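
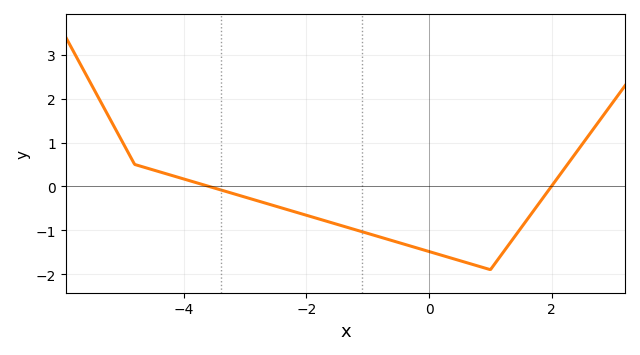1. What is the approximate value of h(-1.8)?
-0.741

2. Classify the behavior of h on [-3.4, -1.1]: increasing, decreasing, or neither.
decreasing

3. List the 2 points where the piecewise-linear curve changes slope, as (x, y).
(-4.8, 0.5); (1, -1.9)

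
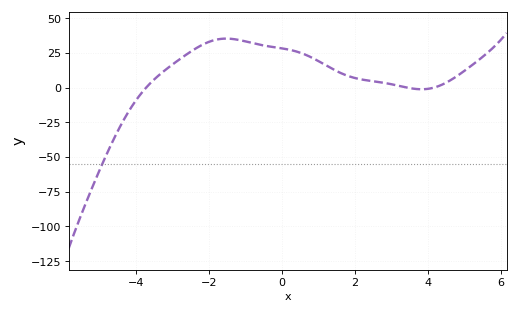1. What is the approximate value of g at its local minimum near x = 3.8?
-2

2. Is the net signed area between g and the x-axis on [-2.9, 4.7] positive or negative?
positive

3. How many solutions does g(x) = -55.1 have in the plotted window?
1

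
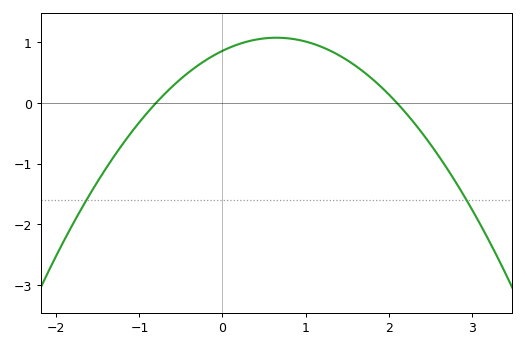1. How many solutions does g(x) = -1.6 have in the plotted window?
2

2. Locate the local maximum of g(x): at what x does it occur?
0.65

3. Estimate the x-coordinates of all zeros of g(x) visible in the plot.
-0.8, 2.1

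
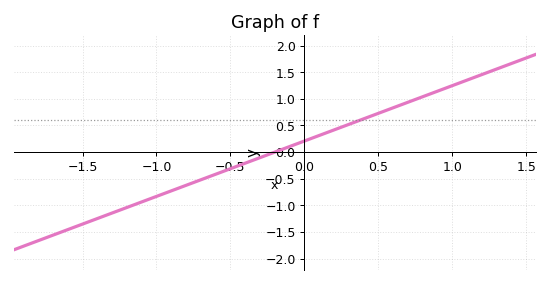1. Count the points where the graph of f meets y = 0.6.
1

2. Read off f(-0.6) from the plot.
-0.4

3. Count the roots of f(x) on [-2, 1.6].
1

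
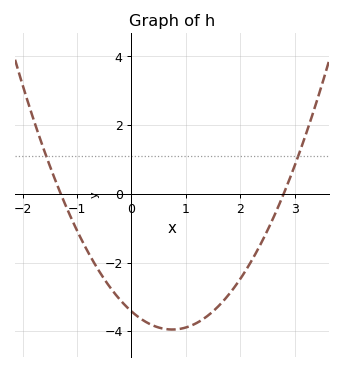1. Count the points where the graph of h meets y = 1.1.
2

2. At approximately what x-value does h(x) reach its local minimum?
0.75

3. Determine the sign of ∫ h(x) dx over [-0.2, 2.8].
negative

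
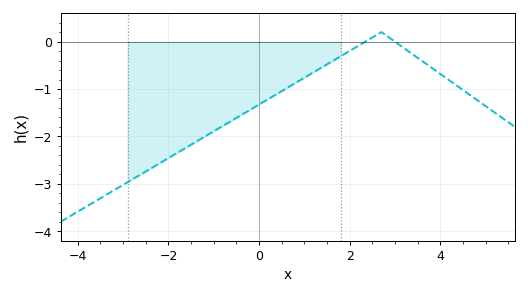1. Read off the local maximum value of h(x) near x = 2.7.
0.2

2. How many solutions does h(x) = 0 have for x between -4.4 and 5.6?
2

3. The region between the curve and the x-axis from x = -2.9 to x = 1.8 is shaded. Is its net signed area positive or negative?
negative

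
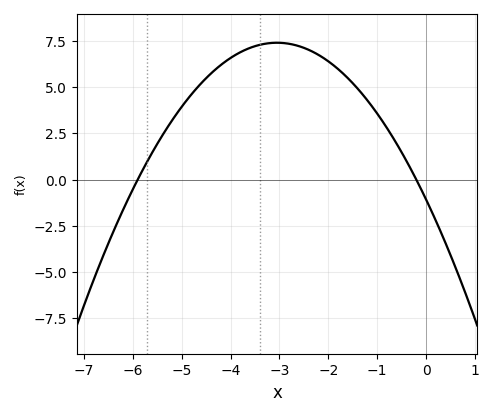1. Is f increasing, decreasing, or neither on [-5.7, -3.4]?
increasing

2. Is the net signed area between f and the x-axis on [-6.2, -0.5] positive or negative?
positive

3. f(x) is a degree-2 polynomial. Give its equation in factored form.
y = -0.91(x + 5.9)(x + 0.2)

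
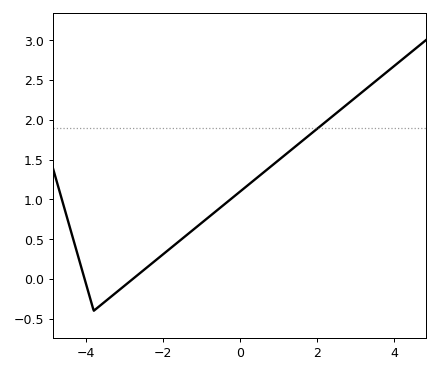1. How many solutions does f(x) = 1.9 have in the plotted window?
1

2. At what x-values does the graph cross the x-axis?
-4, -2.8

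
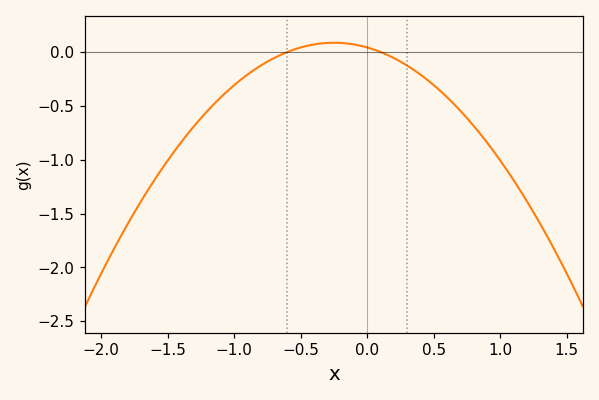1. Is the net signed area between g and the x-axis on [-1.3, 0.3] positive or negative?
negative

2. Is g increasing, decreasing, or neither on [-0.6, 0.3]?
neither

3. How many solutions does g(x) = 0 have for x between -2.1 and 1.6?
2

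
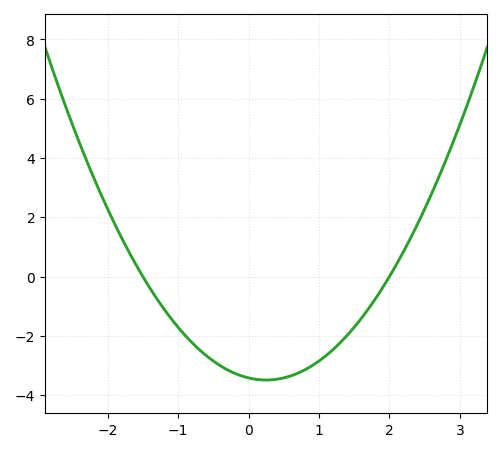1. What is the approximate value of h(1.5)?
-1.8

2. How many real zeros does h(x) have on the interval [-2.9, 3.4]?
2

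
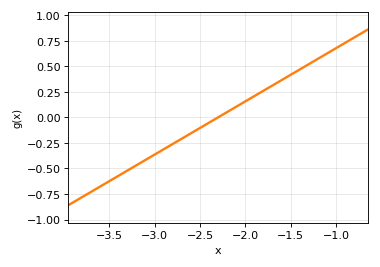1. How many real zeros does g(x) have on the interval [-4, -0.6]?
1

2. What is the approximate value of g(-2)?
0.156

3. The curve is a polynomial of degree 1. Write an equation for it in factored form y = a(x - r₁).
y = 0.52(x + 2.3)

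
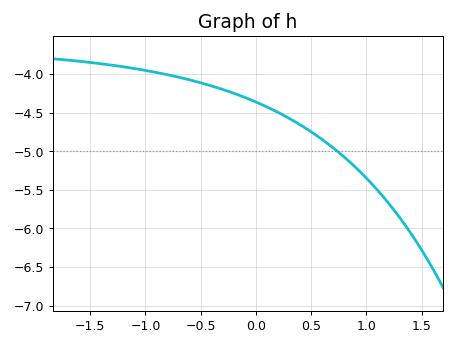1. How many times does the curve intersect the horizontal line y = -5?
1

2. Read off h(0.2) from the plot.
-4.5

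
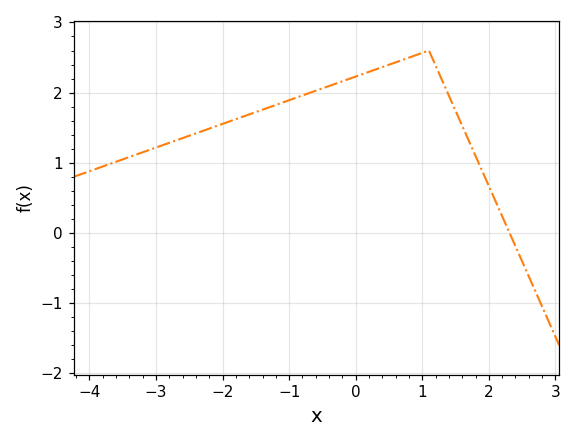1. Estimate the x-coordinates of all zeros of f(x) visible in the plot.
2.31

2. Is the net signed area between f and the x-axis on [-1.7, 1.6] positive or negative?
positive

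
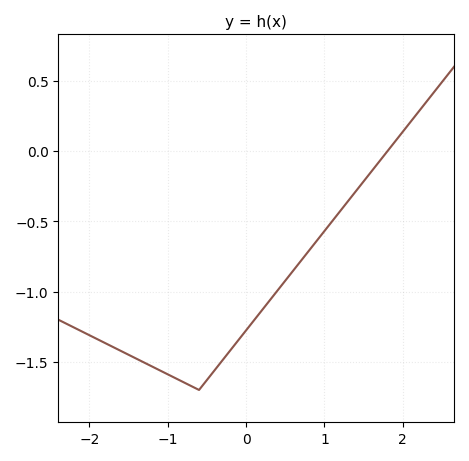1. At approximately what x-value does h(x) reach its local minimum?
-0.6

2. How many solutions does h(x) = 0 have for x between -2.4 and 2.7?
1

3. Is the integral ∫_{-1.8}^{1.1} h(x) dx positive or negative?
negative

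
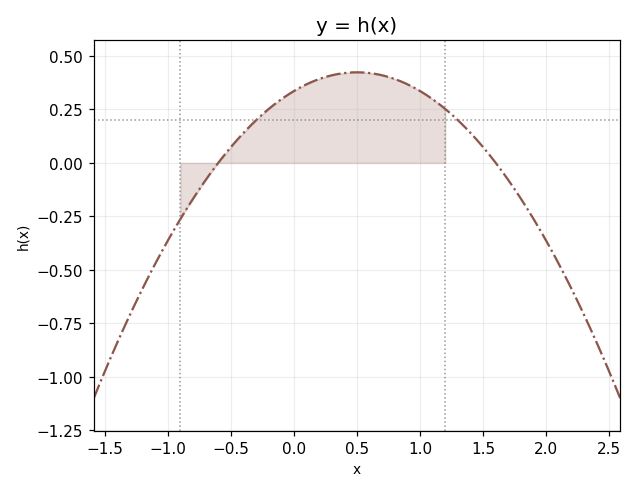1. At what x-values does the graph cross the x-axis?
-0.6, 1.6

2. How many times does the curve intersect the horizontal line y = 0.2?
2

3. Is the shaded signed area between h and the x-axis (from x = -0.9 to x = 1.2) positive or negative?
positive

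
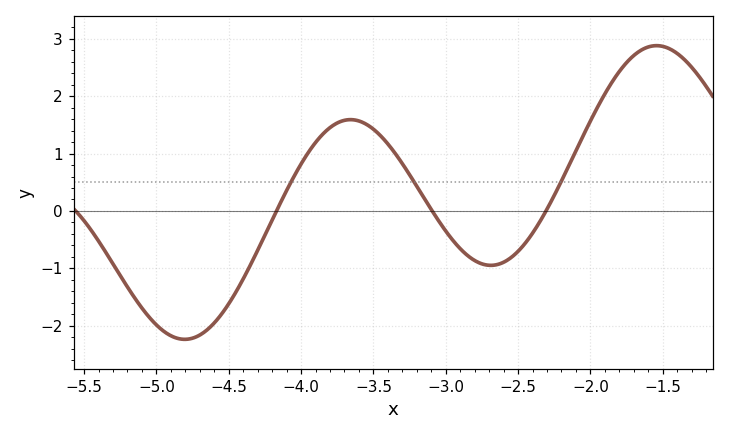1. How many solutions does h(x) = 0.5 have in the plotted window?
3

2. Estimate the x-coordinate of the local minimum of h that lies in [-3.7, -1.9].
-2.7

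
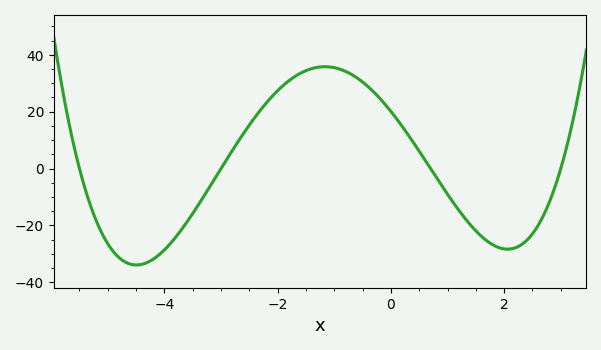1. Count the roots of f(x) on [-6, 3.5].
4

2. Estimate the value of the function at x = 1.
-9.05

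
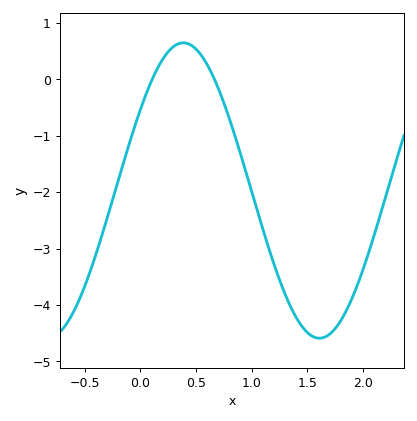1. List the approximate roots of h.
0.1, 0.65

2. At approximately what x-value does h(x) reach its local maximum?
0.4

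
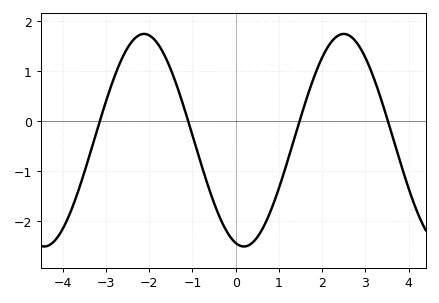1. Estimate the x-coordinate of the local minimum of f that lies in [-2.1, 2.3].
0.192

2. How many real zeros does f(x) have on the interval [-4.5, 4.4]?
4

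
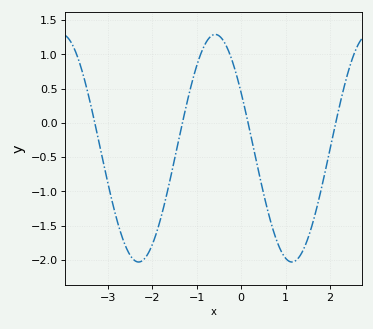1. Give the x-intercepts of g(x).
-3.3, -1.3, 0.2, 2.1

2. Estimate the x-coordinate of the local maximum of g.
-0.6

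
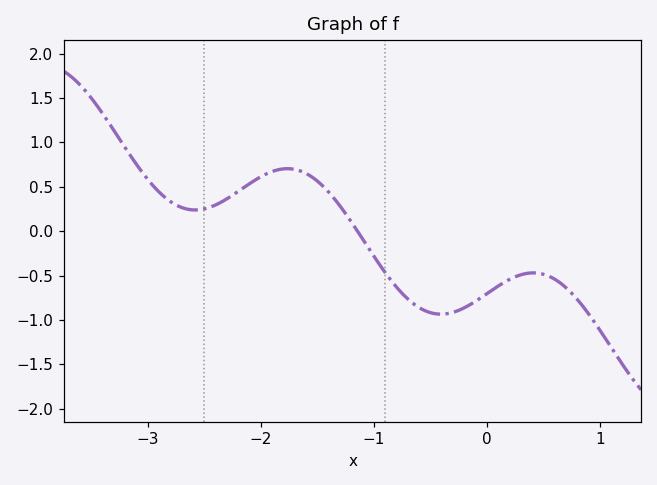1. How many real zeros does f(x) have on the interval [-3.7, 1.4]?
1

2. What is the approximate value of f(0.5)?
-0.486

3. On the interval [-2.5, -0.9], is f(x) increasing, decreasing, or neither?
neither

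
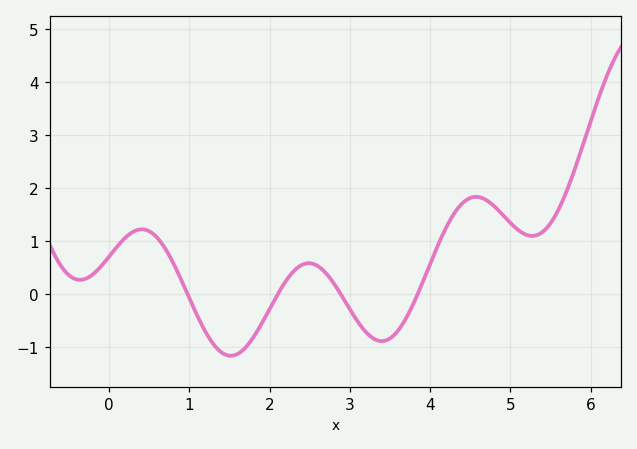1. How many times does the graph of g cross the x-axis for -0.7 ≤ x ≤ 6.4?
4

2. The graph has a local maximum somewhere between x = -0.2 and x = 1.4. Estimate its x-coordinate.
0.407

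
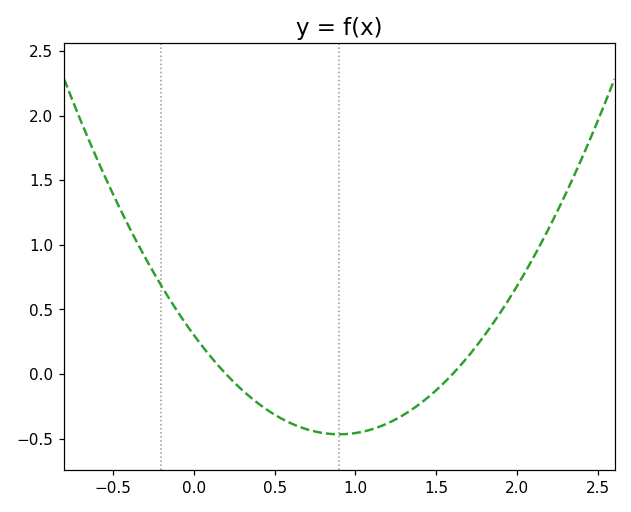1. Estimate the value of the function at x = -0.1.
0.485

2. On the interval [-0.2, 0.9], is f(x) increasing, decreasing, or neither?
decreasing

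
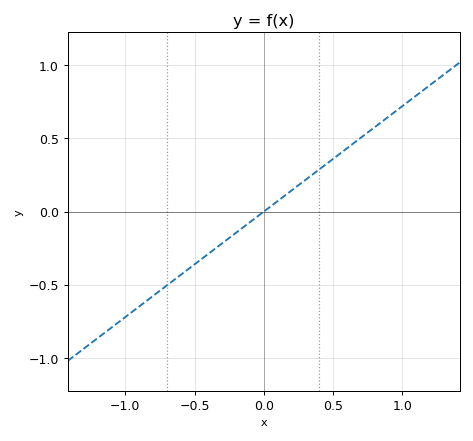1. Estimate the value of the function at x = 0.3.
0.2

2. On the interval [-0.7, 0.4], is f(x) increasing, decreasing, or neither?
increasing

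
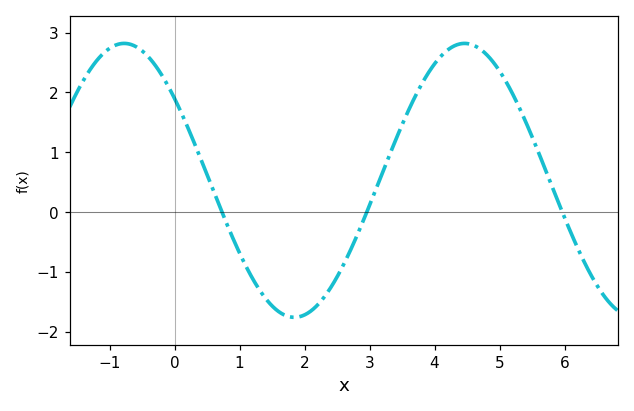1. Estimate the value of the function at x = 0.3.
1.17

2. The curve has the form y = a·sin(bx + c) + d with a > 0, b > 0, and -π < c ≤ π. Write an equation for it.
y = 2.29sin(1.2x + 2.5) + 0.53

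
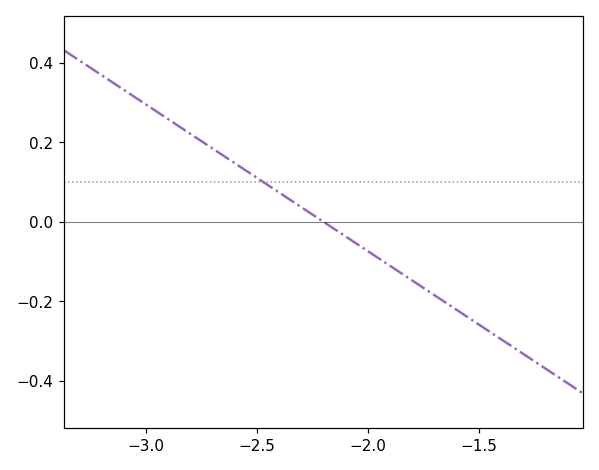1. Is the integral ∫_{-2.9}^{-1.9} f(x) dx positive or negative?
positive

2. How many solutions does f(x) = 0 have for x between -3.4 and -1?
1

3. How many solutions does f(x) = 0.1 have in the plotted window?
1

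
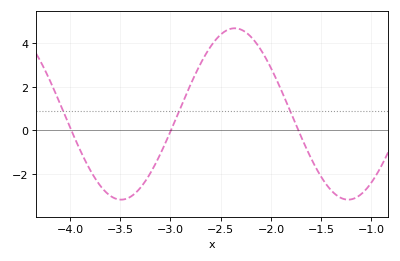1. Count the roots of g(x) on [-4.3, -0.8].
3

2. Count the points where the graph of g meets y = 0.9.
3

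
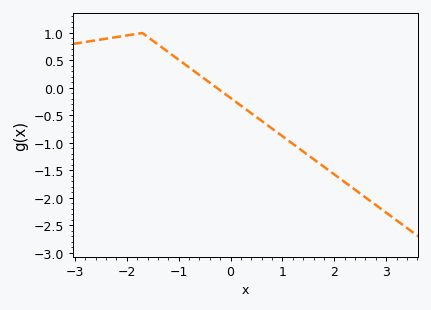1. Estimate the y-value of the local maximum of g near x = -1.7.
1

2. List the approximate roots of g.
-0.262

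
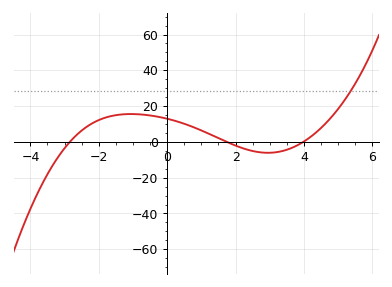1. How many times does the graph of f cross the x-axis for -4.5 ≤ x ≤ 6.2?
3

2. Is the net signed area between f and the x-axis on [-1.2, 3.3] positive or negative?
positive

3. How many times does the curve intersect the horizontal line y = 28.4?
1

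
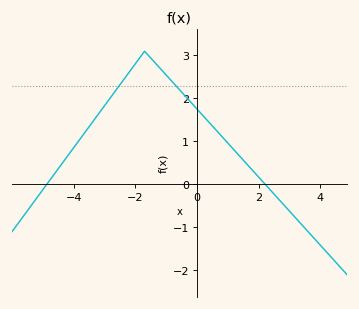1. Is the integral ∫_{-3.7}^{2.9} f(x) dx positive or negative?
positive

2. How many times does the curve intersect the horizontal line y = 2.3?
2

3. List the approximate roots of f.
-4.87, 2.21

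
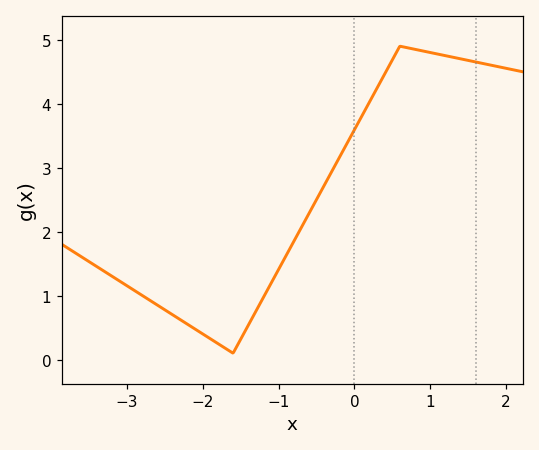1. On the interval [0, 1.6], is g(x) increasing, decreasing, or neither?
neither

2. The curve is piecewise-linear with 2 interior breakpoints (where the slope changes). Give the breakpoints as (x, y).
(-1.6, 0.1); (0.6, 4.9)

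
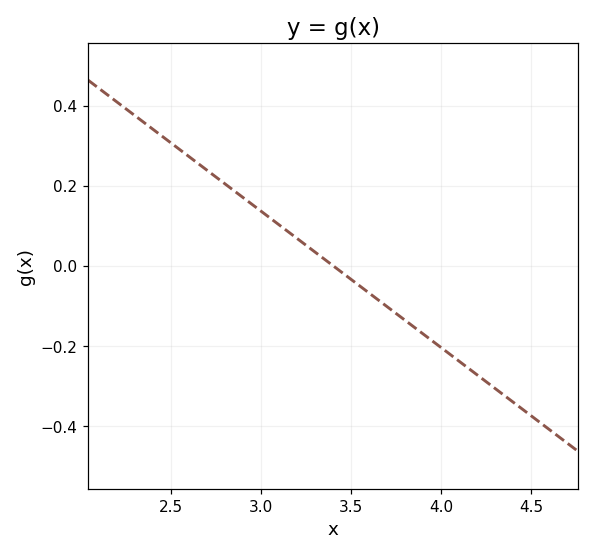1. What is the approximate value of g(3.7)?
-0.1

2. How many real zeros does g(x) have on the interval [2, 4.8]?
1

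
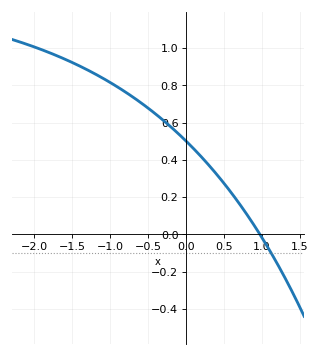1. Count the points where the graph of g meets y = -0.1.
1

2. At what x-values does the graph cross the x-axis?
0.971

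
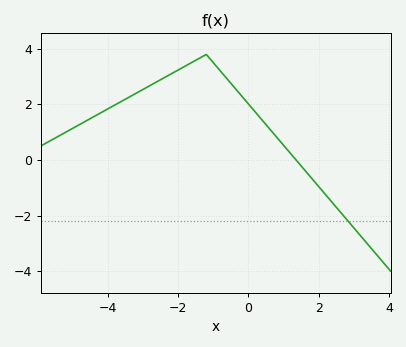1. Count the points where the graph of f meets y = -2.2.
1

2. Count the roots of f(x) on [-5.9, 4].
1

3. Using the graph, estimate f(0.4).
1.42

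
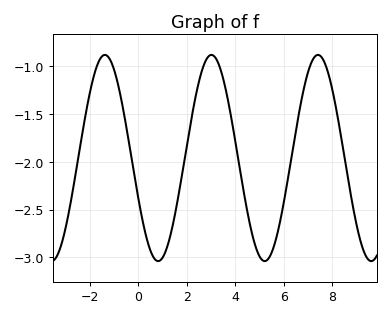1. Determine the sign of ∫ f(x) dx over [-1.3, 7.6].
negative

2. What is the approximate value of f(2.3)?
-1.4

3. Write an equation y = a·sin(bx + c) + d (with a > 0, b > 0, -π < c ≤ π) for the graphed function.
y = 1.08sin(1.43x - 2.74) - 1.96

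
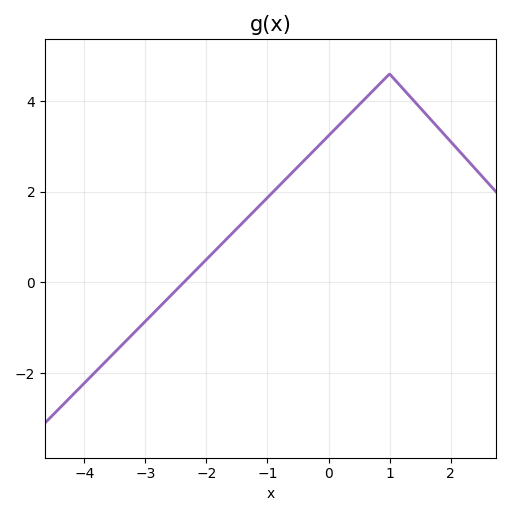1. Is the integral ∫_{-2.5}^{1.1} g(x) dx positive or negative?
positive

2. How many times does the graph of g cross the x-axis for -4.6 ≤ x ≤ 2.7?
1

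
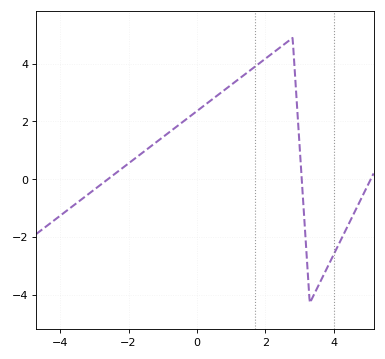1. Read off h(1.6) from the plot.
3.8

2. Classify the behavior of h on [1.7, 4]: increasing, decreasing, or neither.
neither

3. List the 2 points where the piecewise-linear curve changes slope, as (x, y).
(2.8, 4.9); (3.3, -4.3)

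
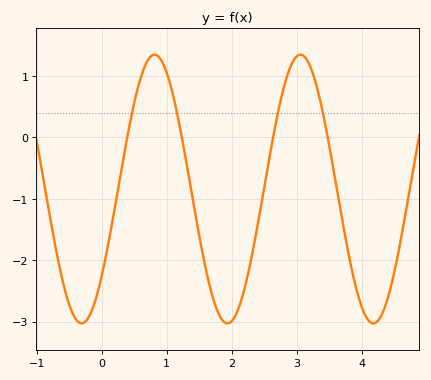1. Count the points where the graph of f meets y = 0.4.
4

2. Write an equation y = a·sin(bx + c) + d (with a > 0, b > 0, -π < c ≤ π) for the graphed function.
y = 2.19sin(2.8x - 0.702) - 0.84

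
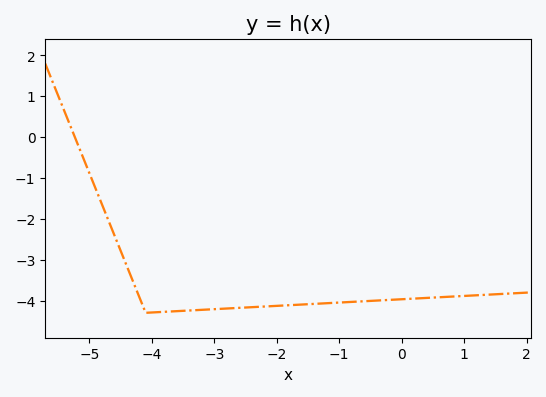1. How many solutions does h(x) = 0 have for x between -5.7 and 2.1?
1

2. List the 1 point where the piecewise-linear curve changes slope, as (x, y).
(-4.1, -4.3)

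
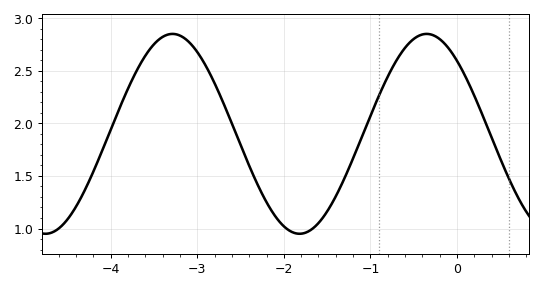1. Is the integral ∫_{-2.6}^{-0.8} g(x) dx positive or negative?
positive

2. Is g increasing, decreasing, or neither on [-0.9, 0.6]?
neither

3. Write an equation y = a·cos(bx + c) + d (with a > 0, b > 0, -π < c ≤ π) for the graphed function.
y = 0.95cos(2.1x + 0.75) + 1.9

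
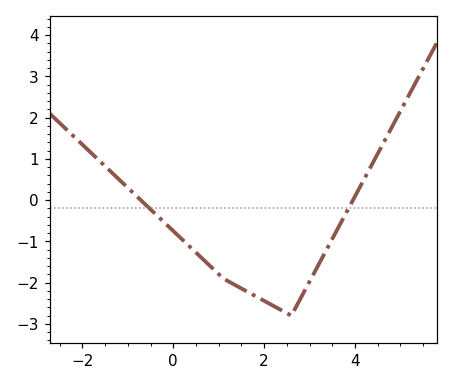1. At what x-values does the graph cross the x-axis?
-0.715, 3.96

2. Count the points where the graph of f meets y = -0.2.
2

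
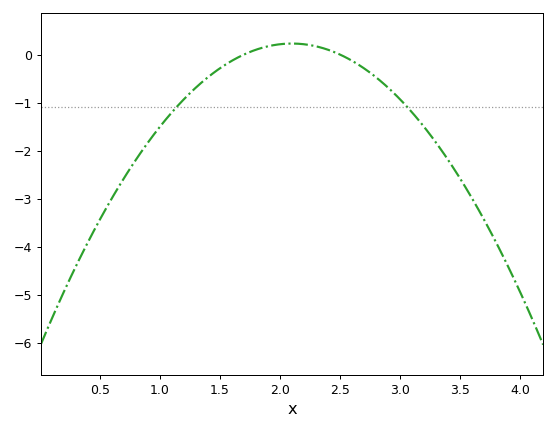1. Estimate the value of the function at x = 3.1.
-1.2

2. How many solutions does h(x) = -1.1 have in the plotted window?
2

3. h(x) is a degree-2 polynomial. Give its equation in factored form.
y = -1.43(x - 1.7)(x - 2.5)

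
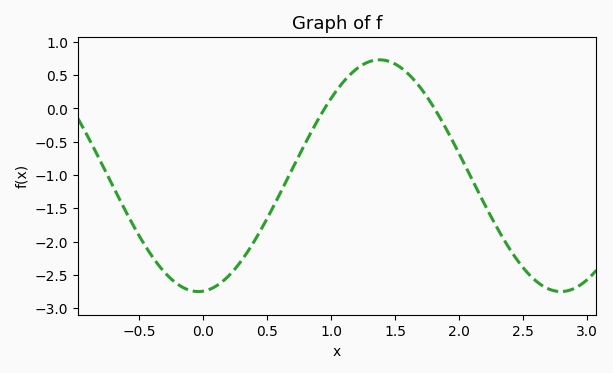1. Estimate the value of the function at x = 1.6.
0.5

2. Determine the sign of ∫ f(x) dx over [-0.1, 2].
negative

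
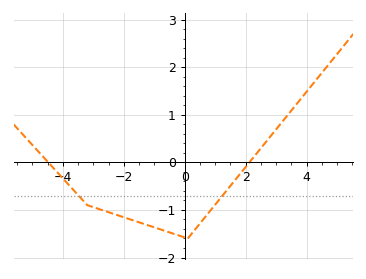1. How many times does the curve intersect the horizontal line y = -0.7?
2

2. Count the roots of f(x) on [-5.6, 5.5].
2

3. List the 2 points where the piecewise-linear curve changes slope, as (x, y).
(-3.2, -0.9); (0.1, -1.6)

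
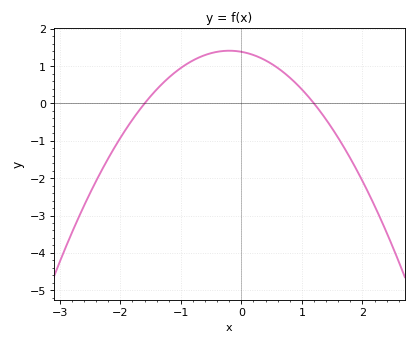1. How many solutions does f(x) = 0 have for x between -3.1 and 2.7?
2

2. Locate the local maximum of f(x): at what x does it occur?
-0.2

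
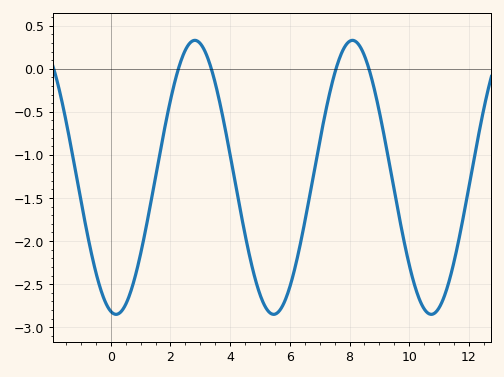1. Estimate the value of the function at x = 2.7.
0.314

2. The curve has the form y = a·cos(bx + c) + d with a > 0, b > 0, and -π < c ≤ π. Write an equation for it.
y = 1.59cos(1.19x + 2.93) - 1.26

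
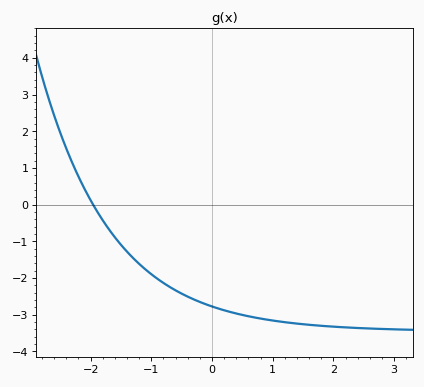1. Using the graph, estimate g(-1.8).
-0.431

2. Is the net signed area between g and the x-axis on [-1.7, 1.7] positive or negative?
negative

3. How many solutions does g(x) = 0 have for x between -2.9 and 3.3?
1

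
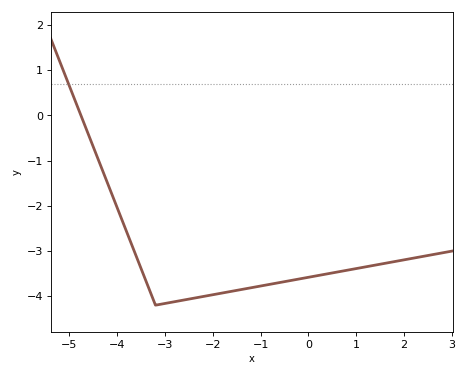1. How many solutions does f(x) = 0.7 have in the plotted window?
1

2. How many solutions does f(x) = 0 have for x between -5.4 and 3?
1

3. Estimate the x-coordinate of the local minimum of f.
-3.2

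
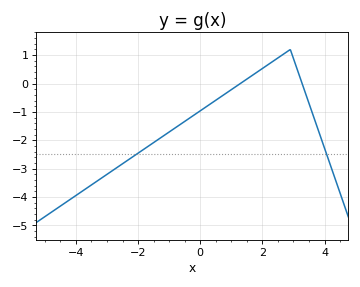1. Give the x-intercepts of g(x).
1.2, 3.2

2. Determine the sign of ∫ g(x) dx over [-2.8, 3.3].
negative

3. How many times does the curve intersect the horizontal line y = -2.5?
2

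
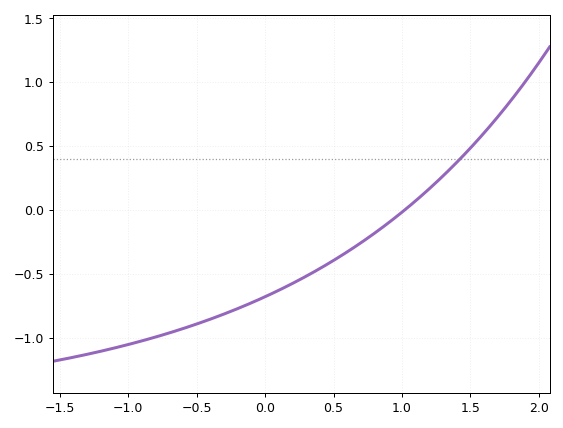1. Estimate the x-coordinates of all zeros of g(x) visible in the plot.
1.02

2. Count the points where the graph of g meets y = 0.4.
1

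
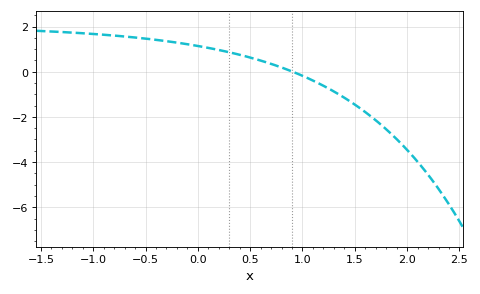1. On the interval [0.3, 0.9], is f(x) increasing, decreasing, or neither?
decreasing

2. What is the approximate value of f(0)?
1.14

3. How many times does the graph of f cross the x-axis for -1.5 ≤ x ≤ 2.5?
1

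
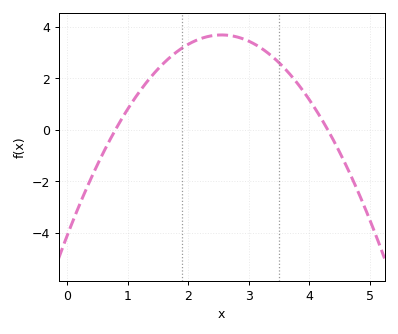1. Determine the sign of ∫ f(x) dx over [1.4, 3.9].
positive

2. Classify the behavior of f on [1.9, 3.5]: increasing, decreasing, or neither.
neither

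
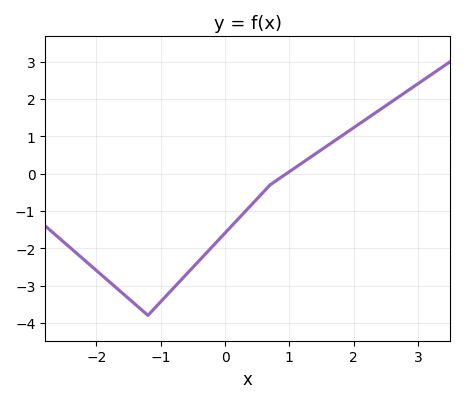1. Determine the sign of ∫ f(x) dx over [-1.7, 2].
negative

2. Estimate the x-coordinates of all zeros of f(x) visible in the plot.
0.954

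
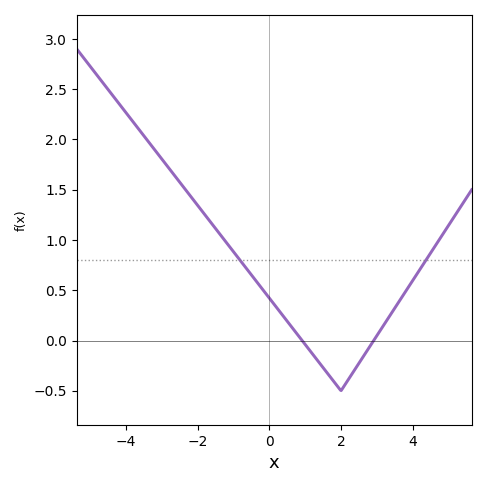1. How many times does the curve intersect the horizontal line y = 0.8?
2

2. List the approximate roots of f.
1, 3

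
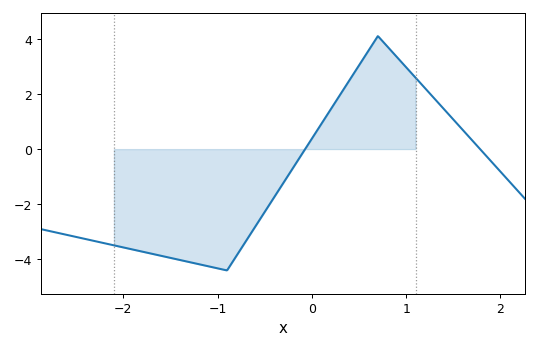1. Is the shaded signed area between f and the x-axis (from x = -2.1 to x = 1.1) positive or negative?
negative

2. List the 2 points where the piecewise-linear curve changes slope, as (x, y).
(-0.9, -4.4); (0.7, 4.1)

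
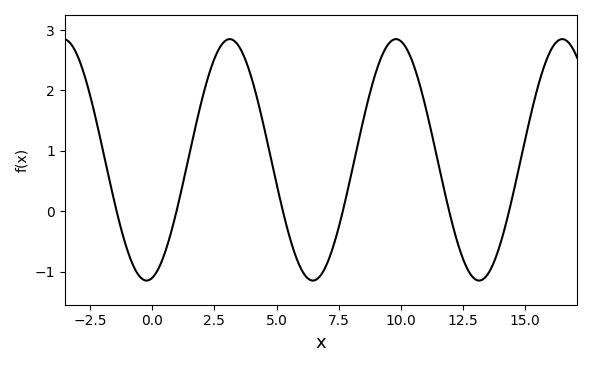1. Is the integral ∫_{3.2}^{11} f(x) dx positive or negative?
positive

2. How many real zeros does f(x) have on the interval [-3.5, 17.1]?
6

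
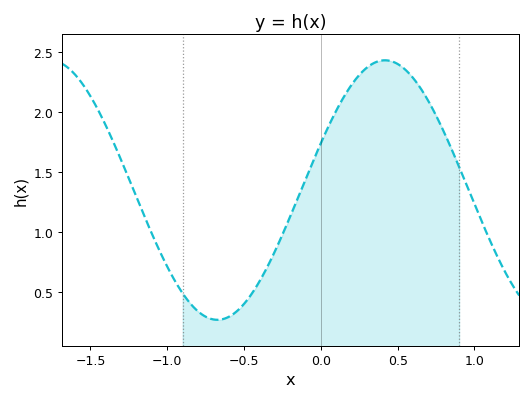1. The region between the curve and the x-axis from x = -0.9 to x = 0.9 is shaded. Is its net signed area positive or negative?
positive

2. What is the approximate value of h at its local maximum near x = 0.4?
2.45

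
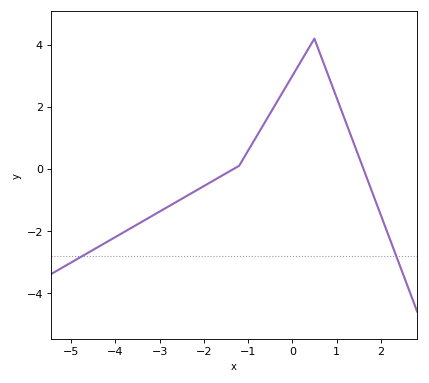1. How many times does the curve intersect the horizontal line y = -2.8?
2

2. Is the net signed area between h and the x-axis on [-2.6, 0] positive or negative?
positive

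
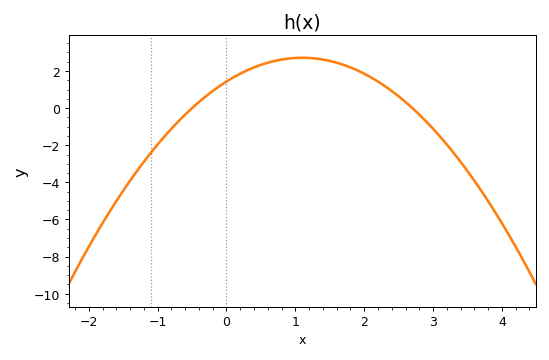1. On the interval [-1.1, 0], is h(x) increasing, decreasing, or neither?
increasing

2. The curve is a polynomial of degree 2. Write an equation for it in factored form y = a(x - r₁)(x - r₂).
y = -1.06(x + 0.5)(x - 2.7)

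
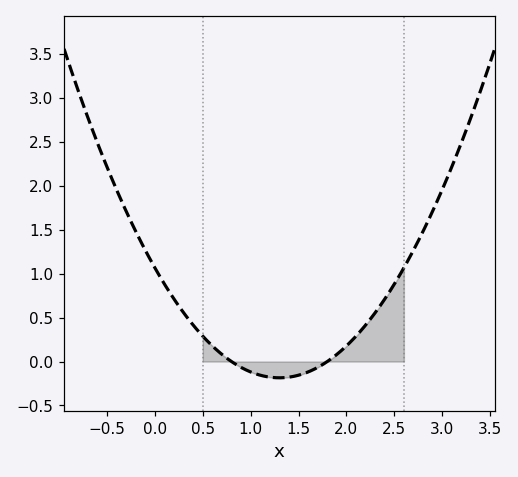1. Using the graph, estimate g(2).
0.178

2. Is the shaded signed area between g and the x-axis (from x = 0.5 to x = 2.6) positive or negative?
positive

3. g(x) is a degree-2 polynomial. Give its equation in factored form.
y = 0.74(x - 0.8)(x - 1.8)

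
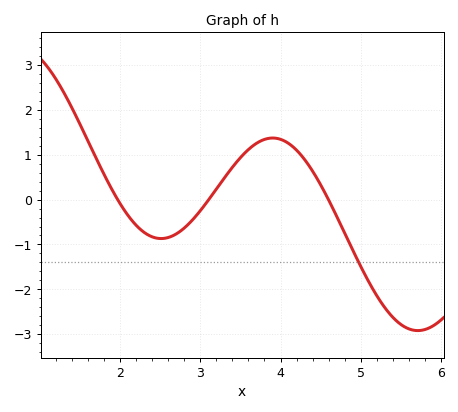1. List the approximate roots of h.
1.97, 3.1, 4.6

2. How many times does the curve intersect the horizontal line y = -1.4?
1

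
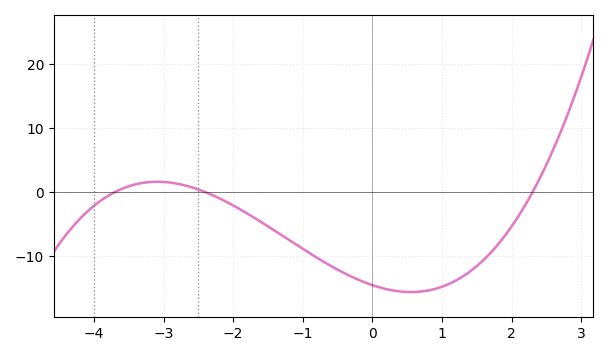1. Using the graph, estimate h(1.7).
-9.43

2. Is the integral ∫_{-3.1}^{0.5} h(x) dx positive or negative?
negative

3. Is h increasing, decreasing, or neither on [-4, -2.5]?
neither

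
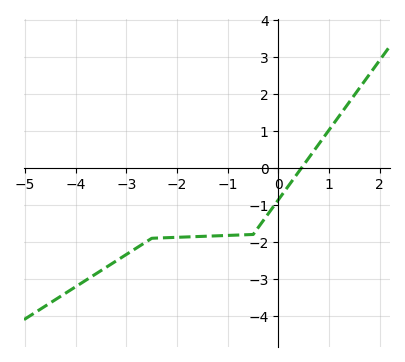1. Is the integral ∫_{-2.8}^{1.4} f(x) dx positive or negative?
negative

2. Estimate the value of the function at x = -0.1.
-1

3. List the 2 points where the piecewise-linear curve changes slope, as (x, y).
(-2.5, -1.9); (-0.5, -1.8)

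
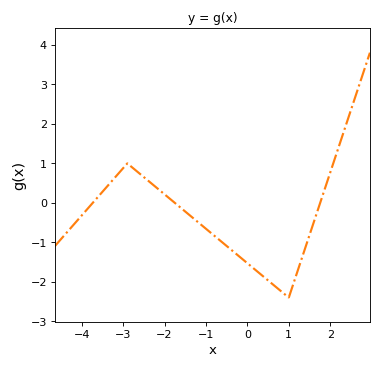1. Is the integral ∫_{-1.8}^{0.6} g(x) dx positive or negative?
negative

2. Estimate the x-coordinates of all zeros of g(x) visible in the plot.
-3.73, -1.75, 1.76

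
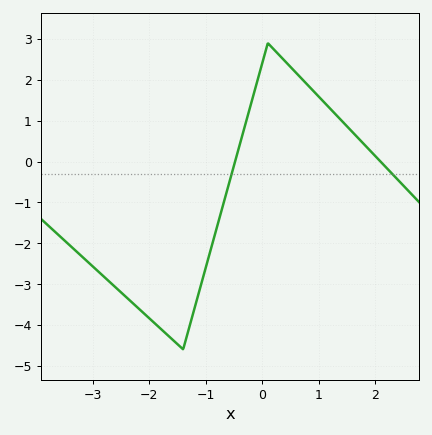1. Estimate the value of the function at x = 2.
0.14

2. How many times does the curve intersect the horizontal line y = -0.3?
2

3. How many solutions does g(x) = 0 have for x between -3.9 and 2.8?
2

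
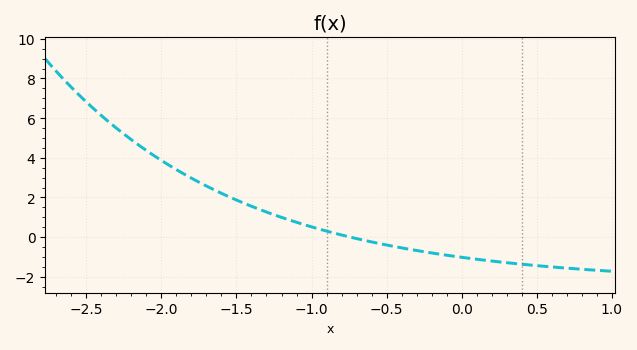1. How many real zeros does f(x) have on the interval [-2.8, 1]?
1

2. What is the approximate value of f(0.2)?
-1.2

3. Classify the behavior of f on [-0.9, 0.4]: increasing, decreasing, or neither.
decreasing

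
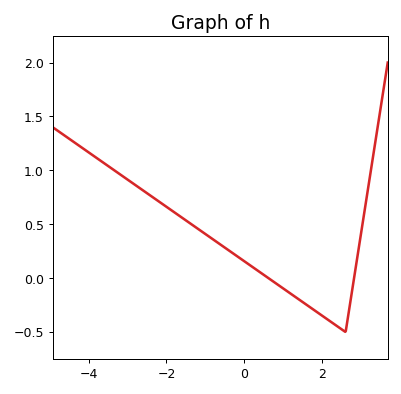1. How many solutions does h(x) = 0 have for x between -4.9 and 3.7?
2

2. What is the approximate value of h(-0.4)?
0.258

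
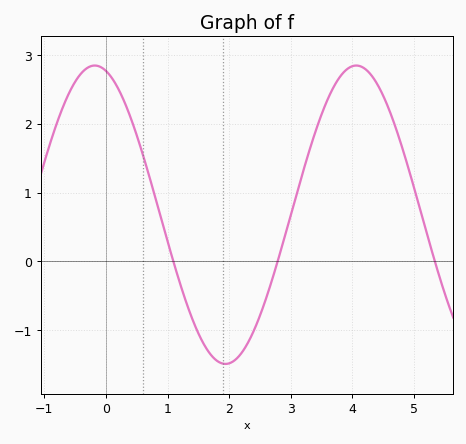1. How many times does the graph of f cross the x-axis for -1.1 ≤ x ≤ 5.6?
3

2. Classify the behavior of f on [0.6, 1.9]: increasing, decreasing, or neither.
decreasing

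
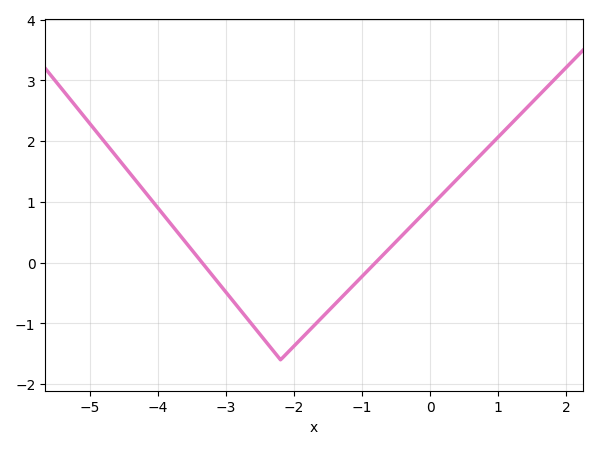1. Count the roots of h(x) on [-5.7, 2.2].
2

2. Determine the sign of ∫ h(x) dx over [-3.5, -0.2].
negative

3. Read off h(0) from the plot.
0.9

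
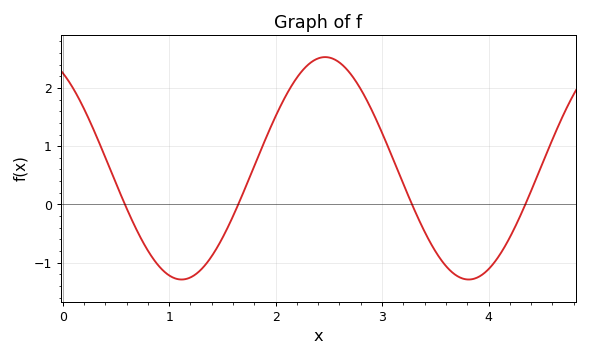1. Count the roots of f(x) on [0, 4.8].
4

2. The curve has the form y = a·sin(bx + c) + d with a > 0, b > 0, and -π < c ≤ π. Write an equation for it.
y = 1.91sin(2.33x + 2.11) + 0.62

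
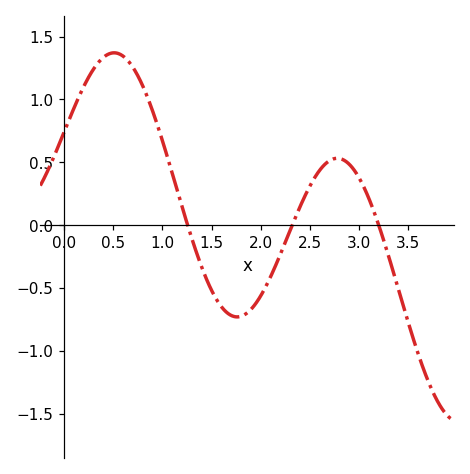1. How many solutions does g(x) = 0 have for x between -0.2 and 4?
3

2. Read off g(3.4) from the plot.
-0.512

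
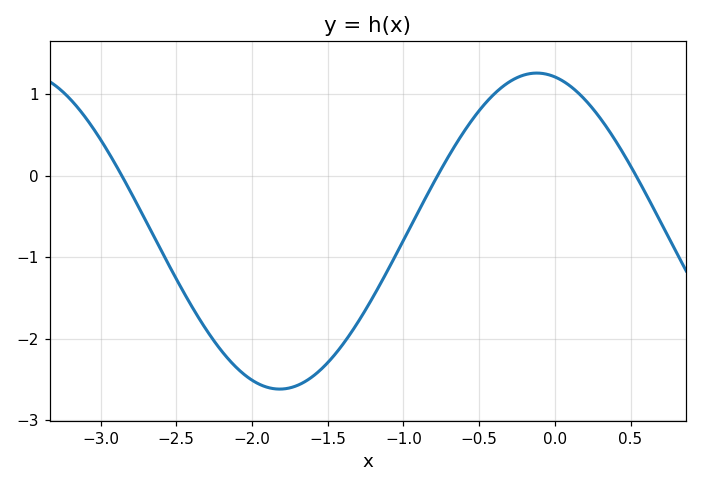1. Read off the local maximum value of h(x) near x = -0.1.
1.26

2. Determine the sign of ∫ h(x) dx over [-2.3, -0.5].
negative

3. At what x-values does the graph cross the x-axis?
-2.86, -0.774, 0.537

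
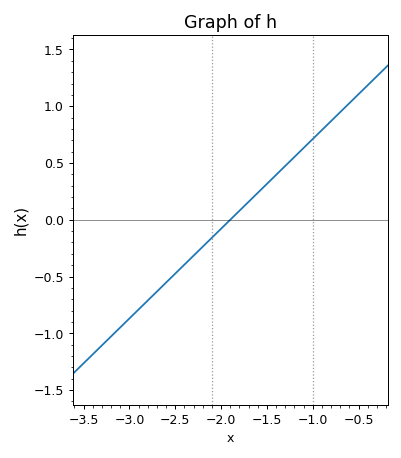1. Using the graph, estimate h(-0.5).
1.1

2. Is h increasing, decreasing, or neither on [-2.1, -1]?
increasing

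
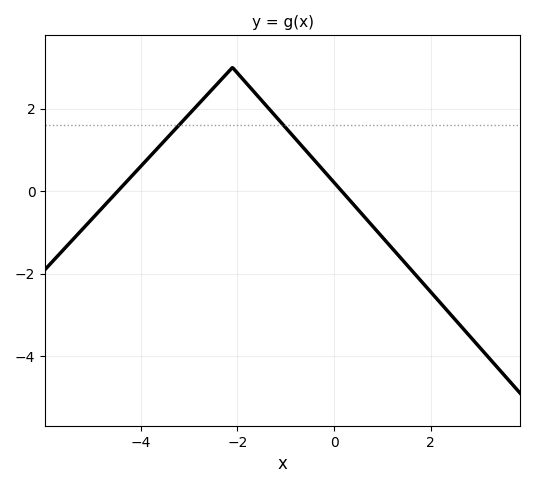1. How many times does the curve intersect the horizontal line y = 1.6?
2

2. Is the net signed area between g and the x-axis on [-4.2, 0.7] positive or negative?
positive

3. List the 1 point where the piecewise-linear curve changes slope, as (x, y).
(-2.1, 3)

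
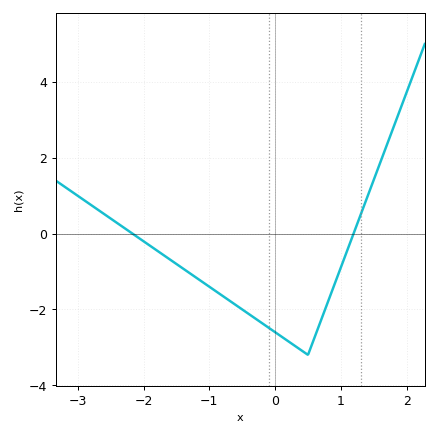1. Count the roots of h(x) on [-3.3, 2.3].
2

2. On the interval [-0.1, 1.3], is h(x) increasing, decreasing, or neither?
neither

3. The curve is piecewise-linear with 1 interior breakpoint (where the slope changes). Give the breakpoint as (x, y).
(0.5, -3.2)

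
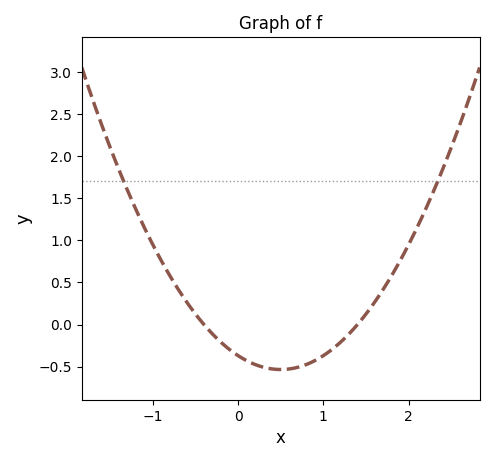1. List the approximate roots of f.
-0.4, 1.4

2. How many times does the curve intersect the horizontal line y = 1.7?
2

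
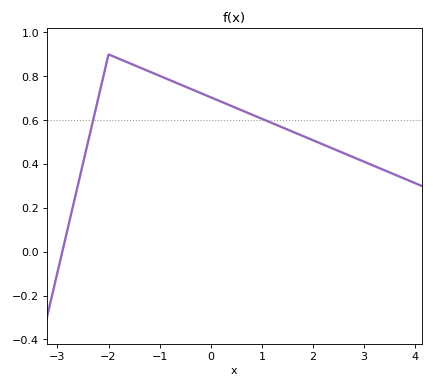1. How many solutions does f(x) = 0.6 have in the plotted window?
2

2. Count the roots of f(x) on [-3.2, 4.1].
1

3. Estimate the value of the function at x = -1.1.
0.812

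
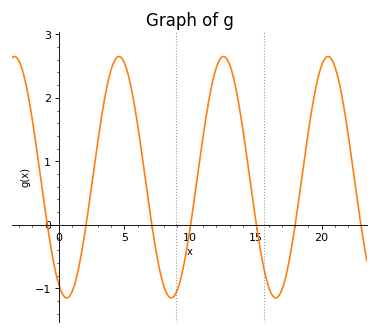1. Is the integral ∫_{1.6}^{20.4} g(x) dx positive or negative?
positive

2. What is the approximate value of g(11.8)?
2.34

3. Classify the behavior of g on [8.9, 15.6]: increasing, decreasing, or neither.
neither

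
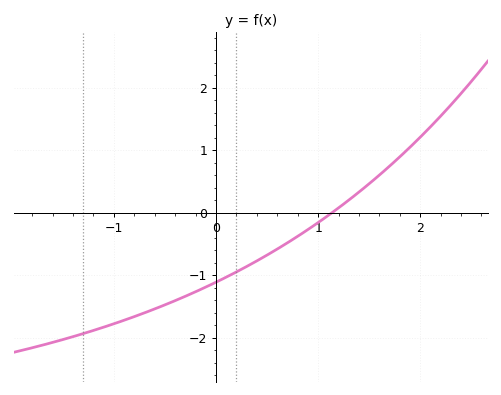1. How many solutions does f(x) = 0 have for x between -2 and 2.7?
1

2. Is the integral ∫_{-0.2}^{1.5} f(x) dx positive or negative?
negative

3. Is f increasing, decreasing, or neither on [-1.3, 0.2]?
increasing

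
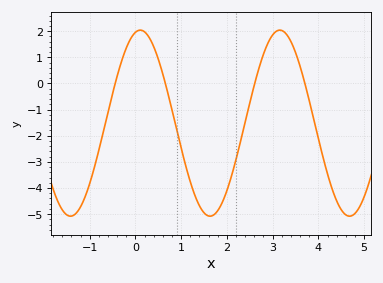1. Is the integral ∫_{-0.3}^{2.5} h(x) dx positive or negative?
negative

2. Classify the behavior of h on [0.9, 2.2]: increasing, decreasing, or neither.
neither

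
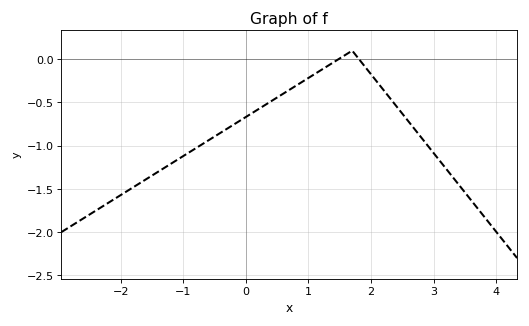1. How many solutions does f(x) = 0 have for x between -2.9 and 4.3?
2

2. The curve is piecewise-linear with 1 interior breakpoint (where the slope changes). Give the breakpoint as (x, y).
(1.7, 0.1)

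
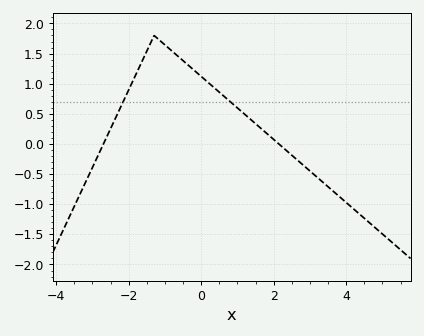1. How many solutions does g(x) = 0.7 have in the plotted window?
2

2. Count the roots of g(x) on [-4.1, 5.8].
2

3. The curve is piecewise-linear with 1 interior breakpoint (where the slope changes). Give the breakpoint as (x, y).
(-1.3, 1.8)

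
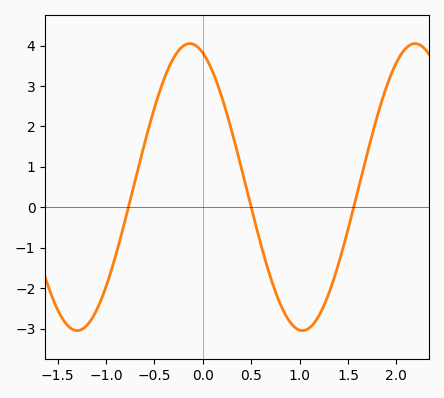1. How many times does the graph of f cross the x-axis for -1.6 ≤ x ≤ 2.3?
3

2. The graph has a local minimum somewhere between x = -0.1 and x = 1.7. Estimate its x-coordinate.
1.03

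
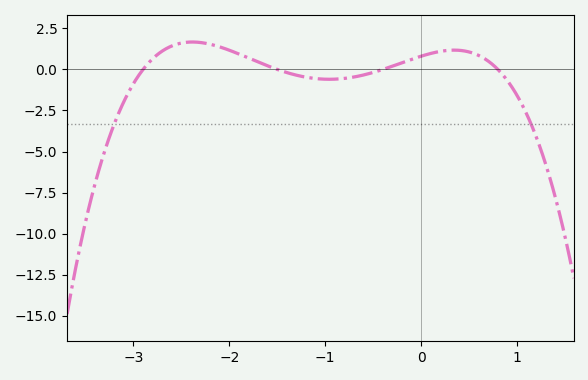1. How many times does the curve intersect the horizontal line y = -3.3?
2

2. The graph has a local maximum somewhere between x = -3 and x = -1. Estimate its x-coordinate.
-2.4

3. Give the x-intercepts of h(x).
-2.9, -1.5, -0.4, 0.8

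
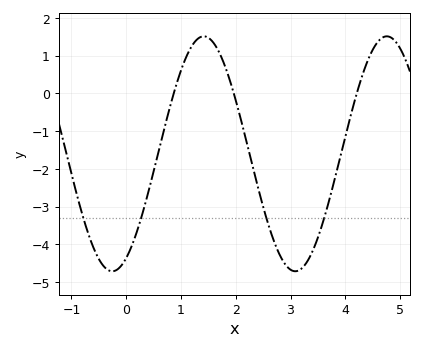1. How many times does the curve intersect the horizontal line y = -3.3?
4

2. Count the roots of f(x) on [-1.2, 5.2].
3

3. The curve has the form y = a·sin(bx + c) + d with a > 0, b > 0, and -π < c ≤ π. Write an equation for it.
y = 3.11sin(1.88x - 1.09) - 1.6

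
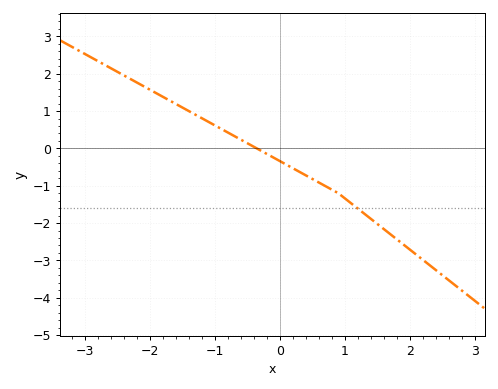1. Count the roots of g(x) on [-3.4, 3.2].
1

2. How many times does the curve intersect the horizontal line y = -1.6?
1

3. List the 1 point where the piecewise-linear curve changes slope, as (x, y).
(0.9, -1.2)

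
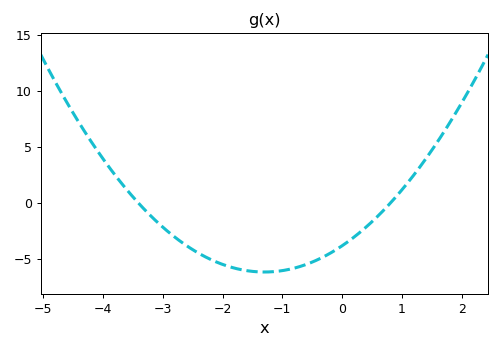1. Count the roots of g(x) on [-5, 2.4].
2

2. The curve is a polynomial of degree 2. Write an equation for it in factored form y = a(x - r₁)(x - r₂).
y = 1.39(x + 3.4)(x - 0.8)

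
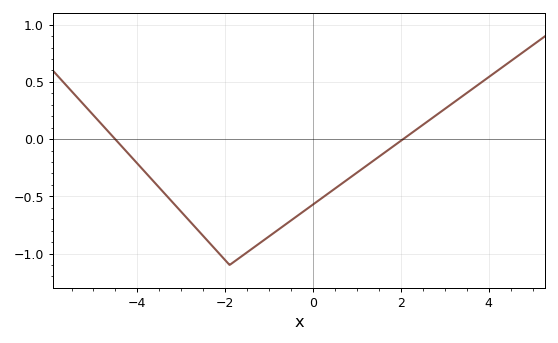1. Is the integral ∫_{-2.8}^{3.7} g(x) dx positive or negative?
negative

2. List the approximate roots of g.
-4.51, 2.05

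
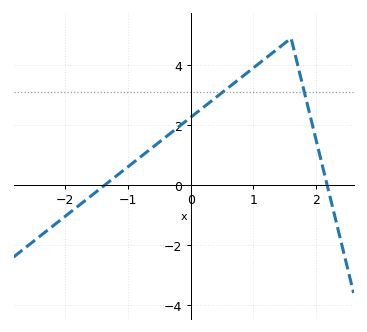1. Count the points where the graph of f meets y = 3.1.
2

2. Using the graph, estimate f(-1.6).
-0.4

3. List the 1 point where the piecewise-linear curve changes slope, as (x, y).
(1.6, 4.9)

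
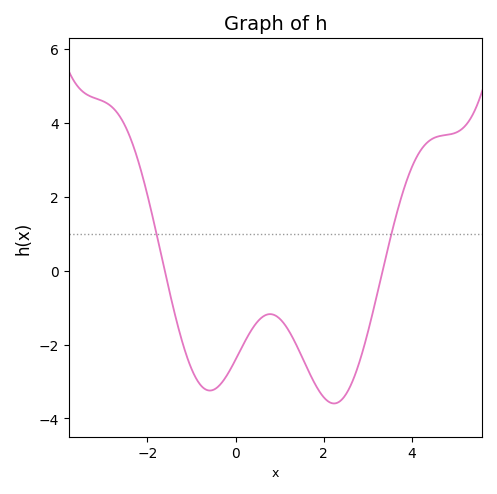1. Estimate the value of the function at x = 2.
-3.43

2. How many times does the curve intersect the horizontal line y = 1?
2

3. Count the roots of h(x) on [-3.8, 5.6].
2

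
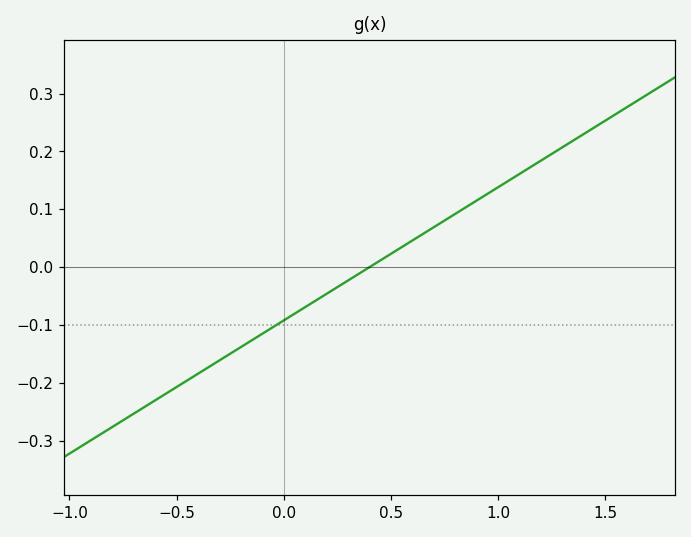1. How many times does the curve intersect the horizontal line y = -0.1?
1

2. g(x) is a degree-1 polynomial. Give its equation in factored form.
y = 0.23(x - 0.4)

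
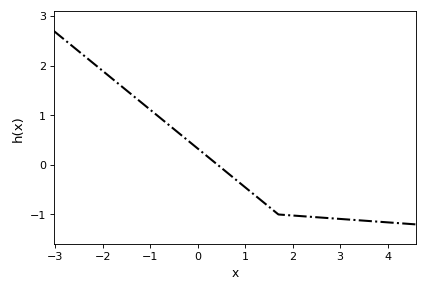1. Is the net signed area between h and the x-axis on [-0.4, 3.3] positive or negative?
negative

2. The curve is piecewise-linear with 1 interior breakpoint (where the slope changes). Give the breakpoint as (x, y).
(1.7, -1)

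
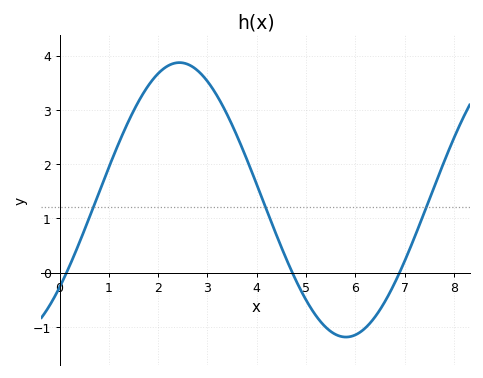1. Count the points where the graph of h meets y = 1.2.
3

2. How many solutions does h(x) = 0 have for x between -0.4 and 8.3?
3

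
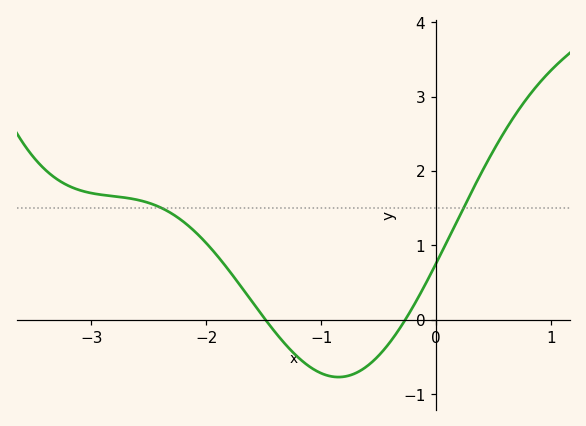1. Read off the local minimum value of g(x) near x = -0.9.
-0.77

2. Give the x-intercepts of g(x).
-1.48, -0.268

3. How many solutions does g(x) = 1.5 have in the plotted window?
2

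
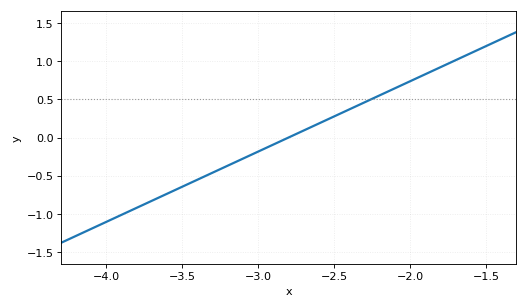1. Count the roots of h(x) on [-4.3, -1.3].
1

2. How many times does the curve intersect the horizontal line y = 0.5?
1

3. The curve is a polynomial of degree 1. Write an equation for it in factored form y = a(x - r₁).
y = 0.92(x + 2.8)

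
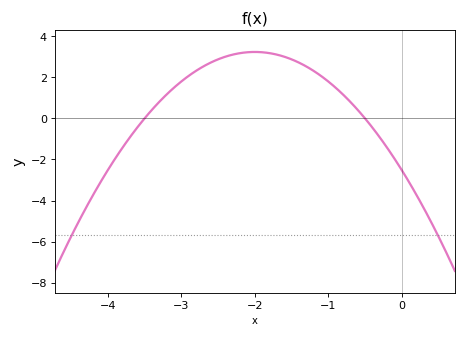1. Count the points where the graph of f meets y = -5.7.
2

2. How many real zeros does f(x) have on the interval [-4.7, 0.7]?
2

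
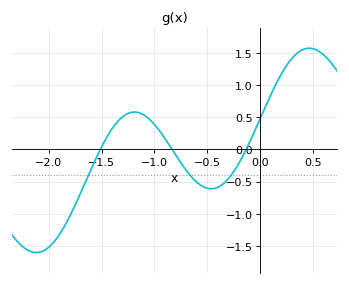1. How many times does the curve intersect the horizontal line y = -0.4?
3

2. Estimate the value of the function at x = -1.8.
-1.04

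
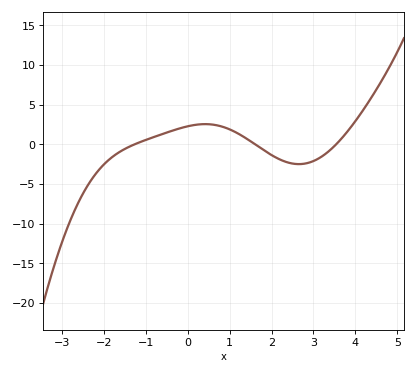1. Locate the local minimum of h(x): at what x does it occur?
2.6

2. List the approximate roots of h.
-1.2, 1.6, 3.6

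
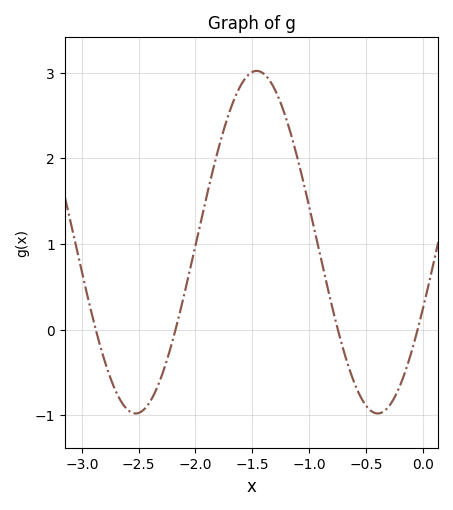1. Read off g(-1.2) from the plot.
2.5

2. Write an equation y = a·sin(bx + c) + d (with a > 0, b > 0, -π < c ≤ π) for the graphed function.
y = 2sin(3x - 0.4) + 1.02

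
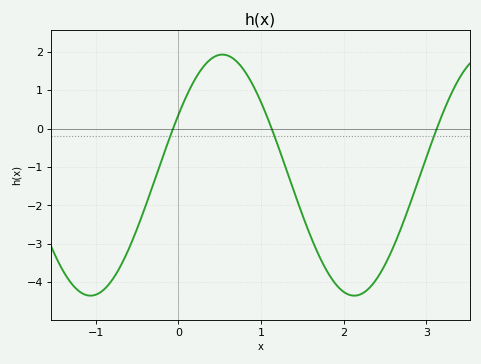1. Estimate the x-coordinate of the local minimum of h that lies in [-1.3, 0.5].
-1.1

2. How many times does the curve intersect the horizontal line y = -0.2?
3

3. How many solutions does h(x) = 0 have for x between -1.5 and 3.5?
3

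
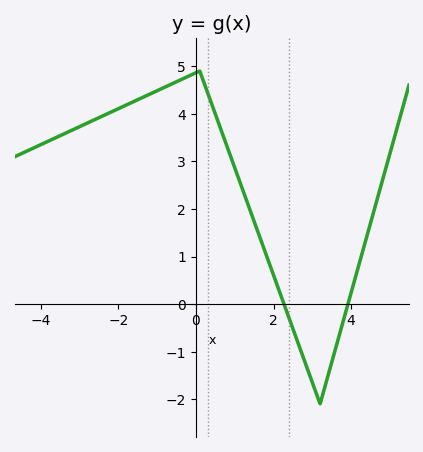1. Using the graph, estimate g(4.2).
0.827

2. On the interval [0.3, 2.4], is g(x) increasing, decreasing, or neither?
decreasing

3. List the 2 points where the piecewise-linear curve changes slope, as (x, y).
(0.1, 4.9); (3.2, -2.1)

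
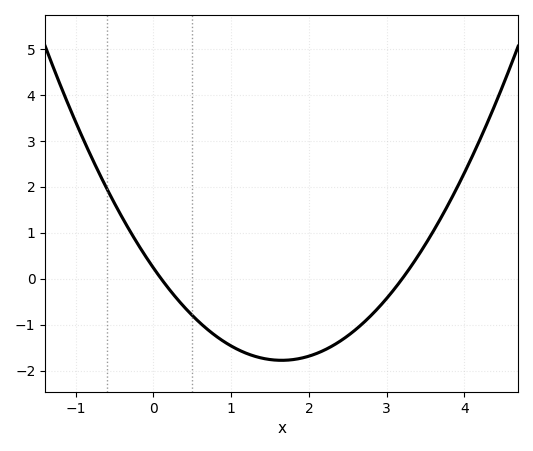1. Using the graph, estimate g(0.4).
-0.622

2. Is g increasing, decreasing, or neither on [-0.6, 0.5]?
decreasing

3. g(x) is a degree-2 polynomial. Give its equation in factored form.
y = 0.74(x - 0.1)(x - 3.2)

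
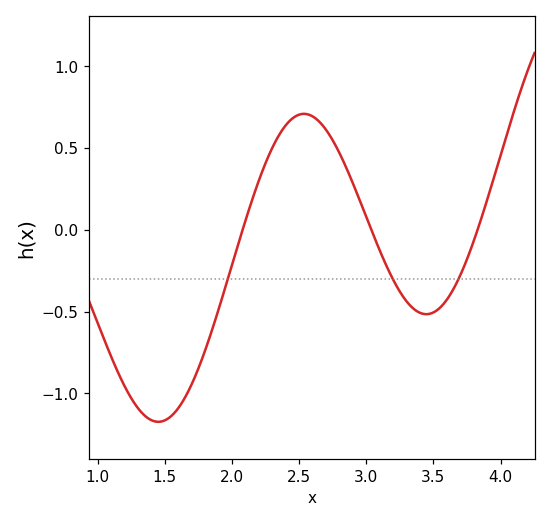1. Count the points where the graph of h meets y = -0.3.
3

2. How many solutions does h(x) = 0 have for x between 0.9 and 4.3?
3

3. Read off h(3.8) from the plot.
-0.05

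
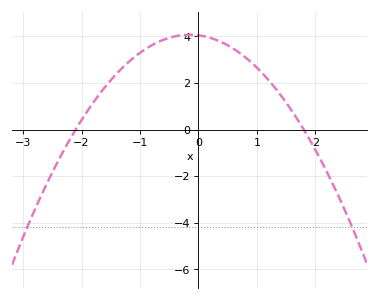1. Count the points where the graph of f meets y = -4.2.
2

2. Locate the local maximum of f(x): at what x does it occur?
-0.2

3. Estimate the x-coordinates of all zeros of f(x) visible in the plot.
-2.1, 1.8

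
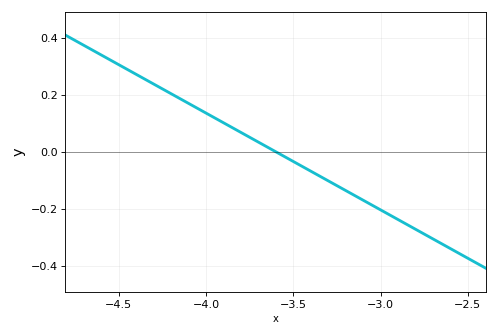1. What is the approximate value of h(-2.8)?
-0.28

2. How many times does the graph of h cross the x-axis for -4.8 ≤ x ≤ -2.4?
1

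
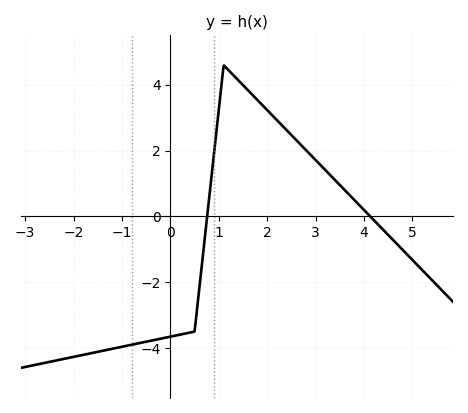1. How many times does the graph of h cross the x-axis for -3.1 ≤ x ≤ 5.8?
2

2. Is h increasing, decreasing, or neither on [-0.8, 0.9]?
increasing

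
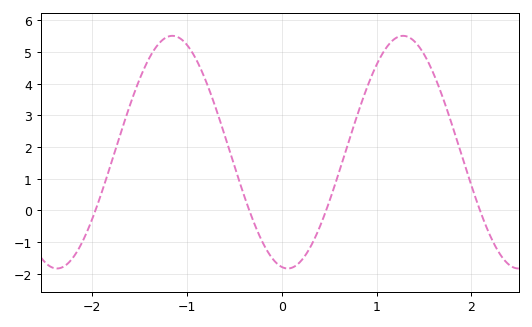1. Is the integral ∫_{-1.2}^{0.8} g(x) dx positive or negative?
positive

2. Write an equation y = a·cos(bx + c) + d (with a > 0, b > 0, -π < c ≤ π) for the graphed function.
y = 3.67cos(2.6x + 3) + 1.84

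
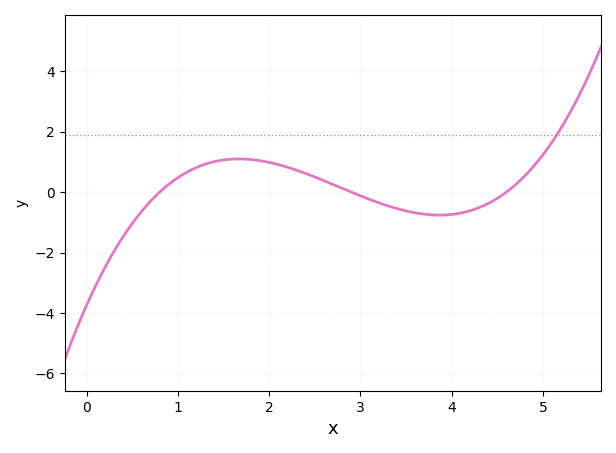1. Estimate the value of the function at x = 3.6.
-0.686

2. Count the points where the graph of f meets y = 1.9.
1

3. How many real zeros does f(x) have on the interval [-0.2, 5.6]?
3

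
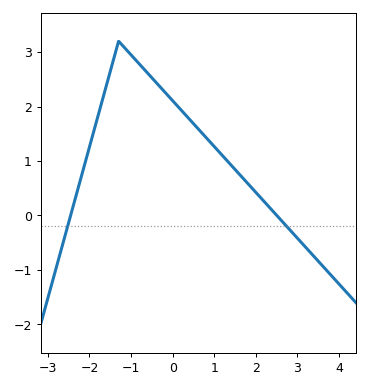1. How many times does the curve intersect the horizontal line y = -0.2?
2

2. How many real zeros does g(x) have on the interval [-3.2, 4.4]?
2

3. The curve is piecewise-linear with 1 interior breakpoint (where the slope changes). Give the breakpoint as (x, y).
(-1.3, 3.2)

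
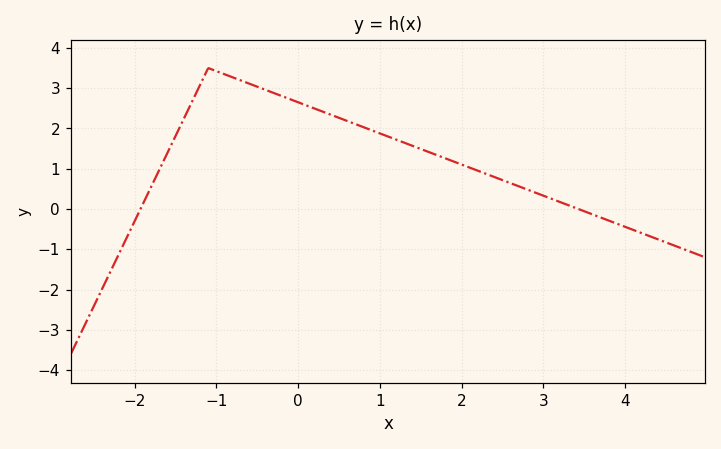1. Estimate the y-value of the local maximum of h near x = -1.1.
3.5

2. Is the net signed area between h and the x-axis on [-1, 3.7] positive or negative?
positive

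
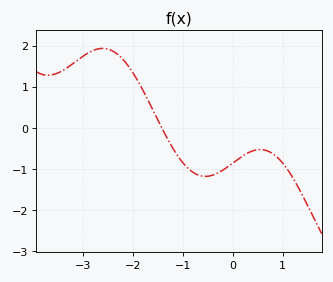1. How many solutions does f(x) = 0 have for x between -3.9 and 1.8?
1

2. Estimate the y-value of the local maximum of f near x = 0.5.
-0.532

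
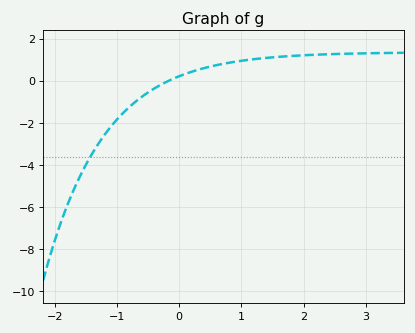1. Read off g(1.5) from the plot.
1.12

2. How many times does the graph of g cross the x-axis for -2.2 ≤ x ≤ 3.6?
1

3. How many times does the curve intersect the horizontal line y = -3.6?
1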